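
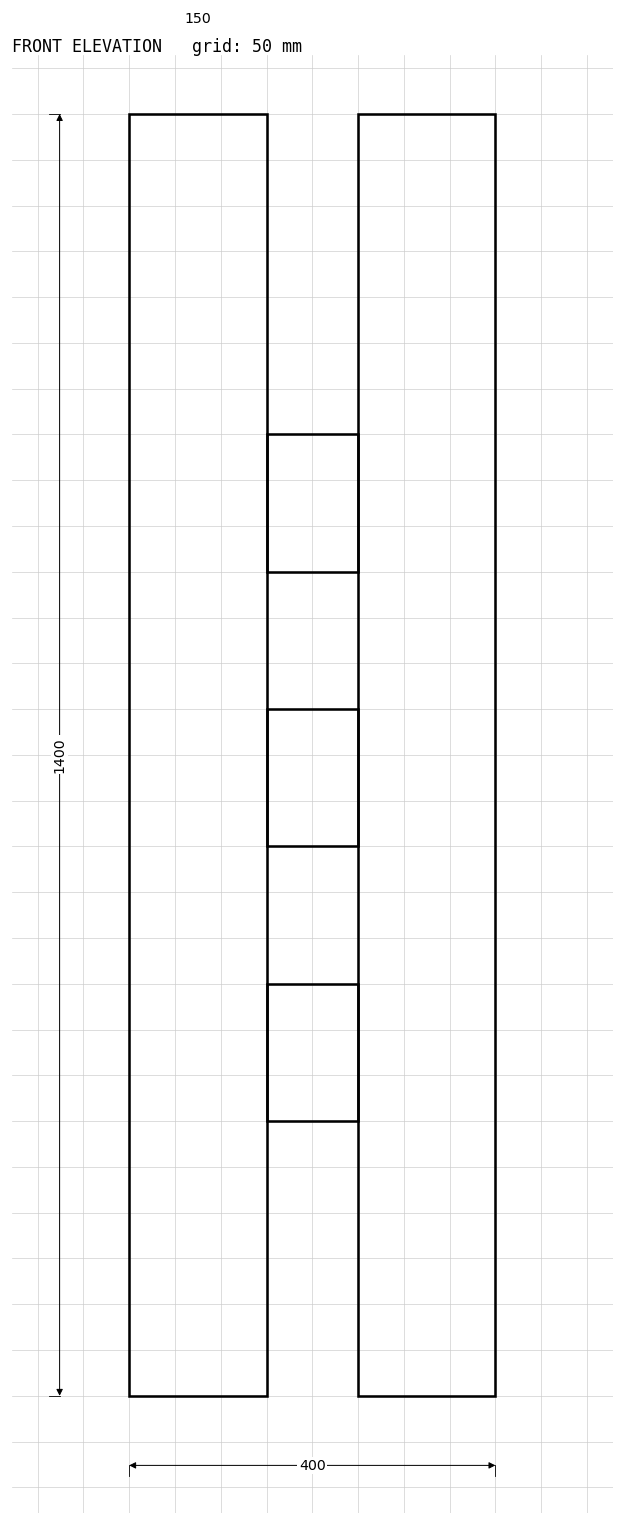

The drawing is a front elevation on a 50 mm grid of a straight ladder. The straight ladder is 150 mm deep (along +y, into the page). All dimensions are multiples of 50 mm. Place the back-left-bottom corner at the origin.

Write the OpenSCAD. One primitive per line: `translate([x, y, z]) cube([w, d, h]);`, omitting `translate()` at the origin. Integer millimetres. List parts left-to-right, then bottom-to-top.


cube([150, 150, 1400]);
translate([150, 0, 300]) cube([100, 150, 150]);
translate([150, 0, 600]) cube([100, 150, 150]);
translate([150, 0, 900]) cube([100, 150, 150]);
translate([250, 0, 0]) cube([150, 150, 1400]);


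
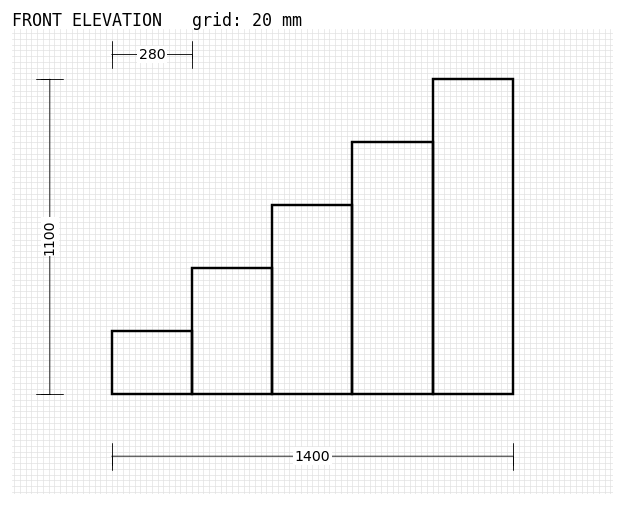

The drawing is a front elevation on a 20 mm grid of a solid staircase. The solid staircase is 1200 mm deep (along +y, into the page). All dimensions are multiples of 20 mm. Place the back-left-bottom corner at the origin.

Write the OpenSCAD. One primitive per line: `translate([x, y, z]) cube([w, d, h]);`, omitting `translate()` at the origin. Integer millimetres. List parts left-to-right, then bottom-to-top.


cube([280, 1200, 220]);
translate([280, 0, 0]) cube([280, 1200, 440]);
translate([560, 0, 0]) cube([280, 1200, 660]);
translate([840, 0, 0]) cube([280, 1200, 880]);
translate([1120, 0, 0]) cube([280, 1200, 1100]);


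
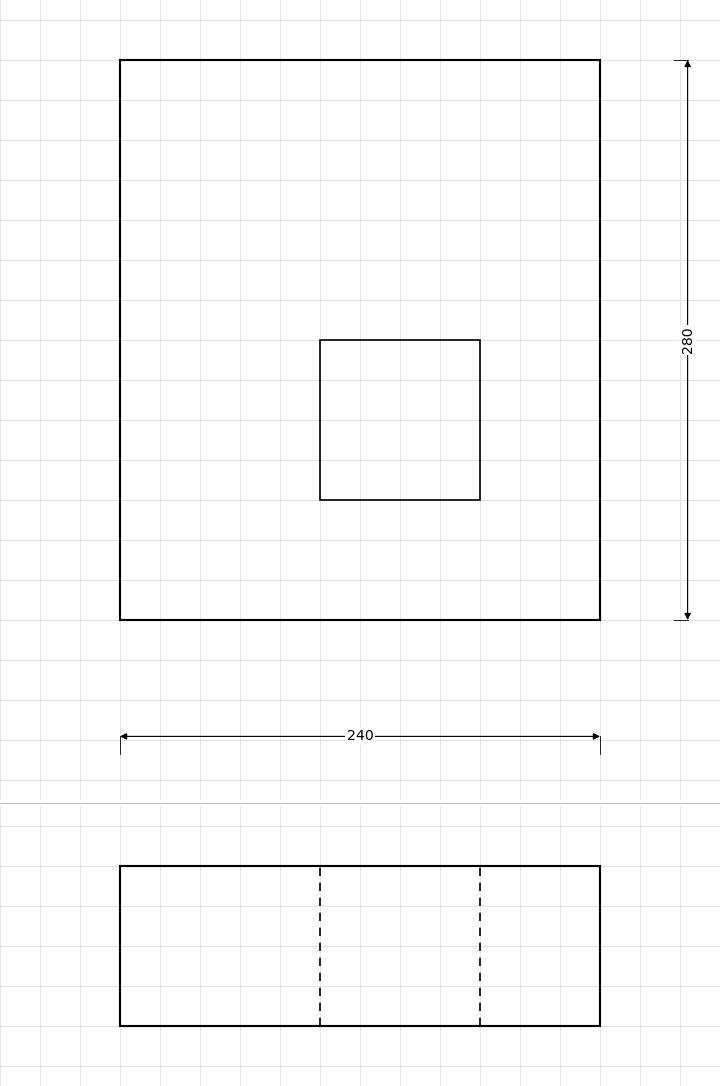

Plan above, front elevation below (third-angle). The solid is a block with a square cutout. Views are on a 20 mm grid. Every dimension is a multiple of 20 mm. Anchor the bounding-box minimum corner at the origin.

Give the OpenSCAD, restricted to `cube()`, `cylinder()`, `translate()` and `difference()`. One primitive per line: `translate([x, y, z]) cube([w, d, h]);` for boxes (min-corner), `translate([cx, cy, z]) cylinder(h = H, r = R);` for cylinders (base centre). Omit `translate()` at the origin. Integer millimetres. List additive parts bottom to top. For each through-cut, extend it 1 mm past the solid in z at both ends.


difference() {
  cube([240, 280, 80]);
  translate([100, 60, -1]) cube([80, 80, 82]);
}


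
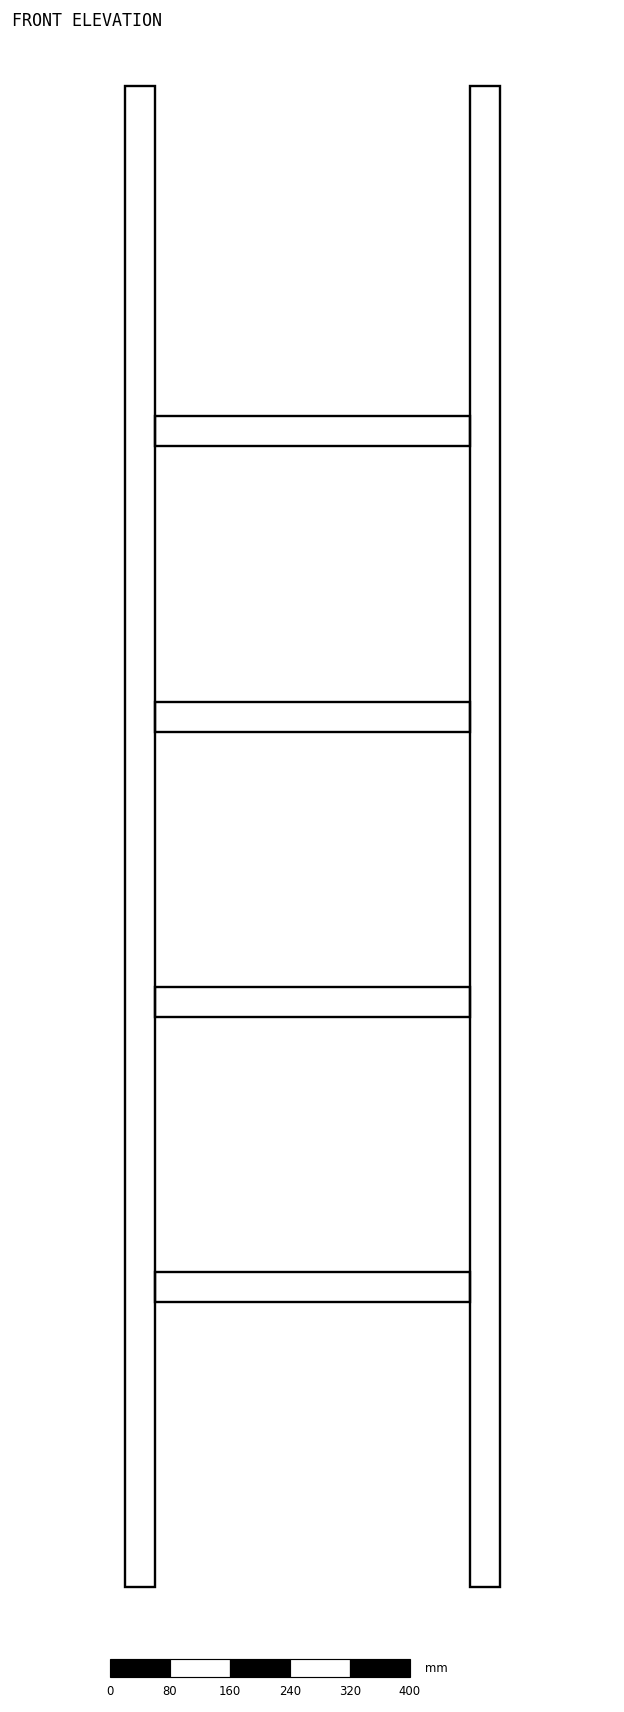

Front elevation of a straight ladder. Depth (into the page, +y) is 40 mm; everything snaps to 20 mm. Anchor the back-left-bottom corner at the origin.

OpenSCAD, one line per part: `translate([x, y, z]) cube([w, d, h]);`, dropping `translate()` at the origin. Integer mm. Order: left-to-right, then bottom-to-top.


cube([40, 40, 2000]);
translate([40, 0, 380]) cube([420, 40, 40]);
translate([40, 0, 760]) cube([420, 40, 40]);
translate([40, 0, 1140]) cube([420, 40, 40]);
translate([40, 0, 1520]) cube([420, 40, 40]);
translate([460, 0, 0]) cube([40, 40, 2000]);


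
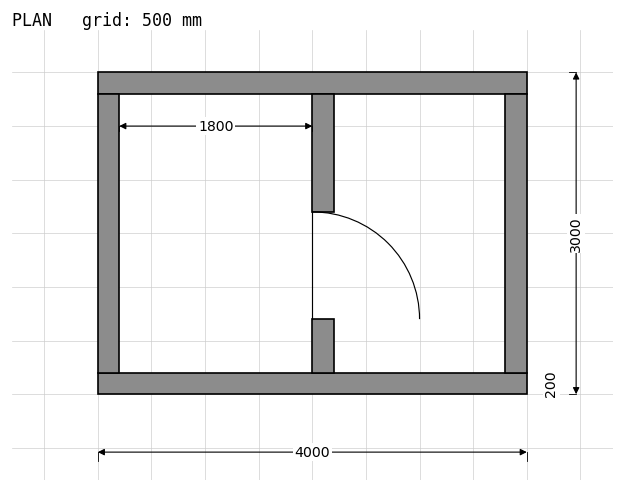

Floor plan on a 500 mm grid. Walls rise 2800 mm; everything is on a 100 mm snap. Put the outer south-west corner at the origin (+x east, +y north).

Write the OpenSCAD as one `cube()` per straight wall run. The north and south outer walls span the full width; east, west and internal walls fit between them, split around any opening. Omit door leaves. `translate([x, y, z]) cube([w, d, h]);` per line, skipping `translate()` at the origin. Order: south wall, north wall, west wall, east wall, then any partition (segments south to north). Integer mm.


cube([4000, 200, 2800]);
translate([0, 2800, 0]) cube([4000, 200, 2800]);
translate([0, 200, 0]) cube([200, 2600, 2800]);
translate([3800, 200, 0]) cube([200, 2600, 2800]);
translate([2000, 200, 0]) cube([200, 500, 2800]);
translate([2000, 1700, 0]) cube([200, 1100, 2800]);


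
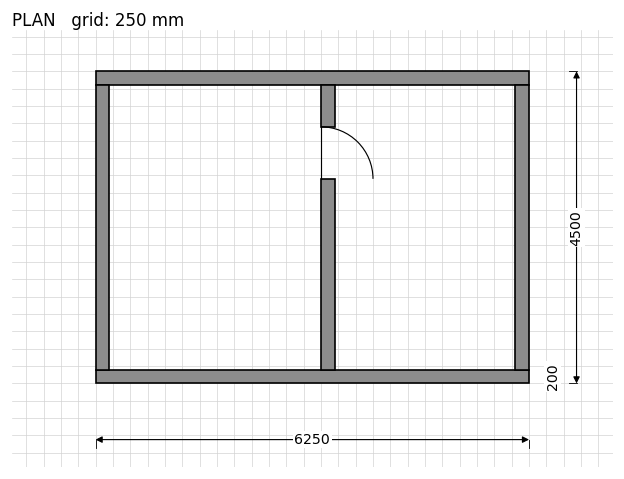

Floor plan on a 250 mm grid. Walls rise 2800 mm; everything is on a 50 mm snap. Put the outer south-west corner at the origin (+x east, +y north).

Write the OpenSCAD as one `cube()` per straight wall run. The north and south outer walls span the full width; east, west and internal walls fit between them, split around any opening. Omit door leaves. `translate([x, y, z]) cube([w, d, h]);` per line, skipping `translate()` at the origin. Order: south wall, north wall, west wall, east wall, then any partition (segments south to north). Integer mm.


cube([6250, 200, 2800]);
translate([0, 4300, 0]) cube([6250, 200, 2800]);
translate([0, 200, 0]) cube([200, 4100, 2800]);
translate([6050, 200, 0]) cube([200, 4100, 2800]);
translate([3250, 200, 0]) cube([200, 2750, 2800]);
translate([3250, 3700, 0]) cube([200, 600, 2800]);


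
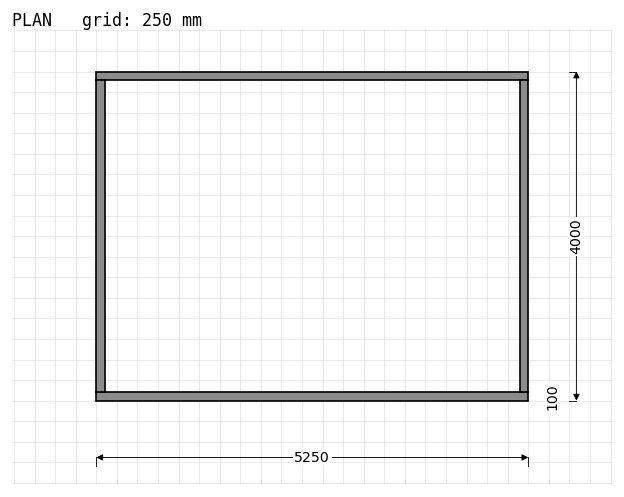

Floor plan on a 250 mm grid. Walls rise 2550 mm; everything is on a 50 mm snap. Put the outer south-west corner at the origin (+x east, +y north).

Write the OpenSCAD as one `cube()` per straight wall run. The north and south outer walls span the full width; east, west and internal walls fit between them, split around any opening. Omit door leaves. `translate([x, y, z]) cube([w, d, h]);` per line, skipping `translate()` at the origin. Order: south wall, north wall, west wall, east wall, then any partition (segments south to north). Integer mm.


cube([5250, 100, 2550]);
translate([0, 3900, 0]) cube([5250, 100, 2550]);
translate([0, 100, 0]) cube([100, 3800, 2550]);
translate([5150, 100, 0]) cube([100, 3800, 2550]);


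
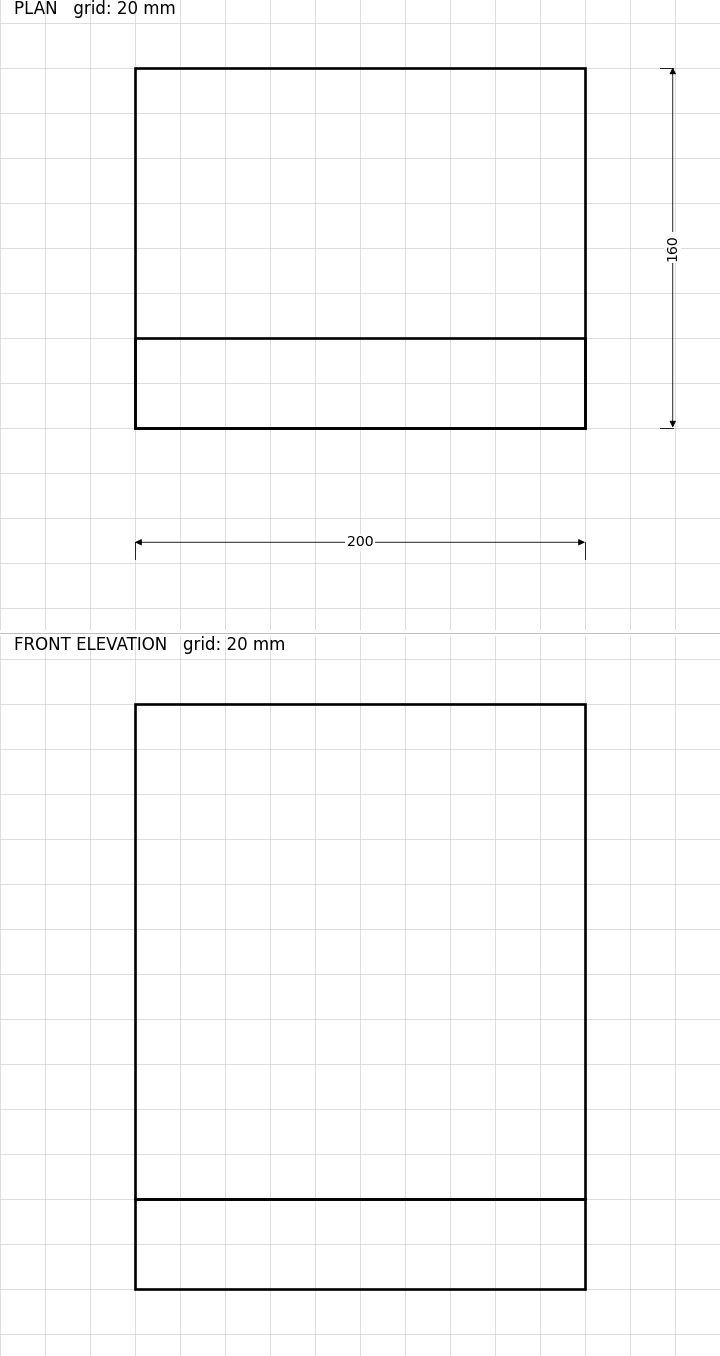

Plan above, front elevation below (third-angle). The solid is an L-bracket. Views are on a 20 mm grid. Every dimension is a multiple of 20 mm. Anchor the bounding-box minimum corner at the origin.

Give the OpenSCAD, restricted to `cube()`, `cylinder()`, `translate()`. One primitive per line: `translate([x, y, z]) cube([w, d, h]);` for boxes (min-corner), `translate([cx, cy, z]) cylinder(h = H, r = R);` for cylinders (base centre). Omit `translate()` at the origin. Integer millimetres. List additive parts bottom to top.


cube([200, 160, 40]);
translate([0, 0, 40]) cube([200, 40, 220]);


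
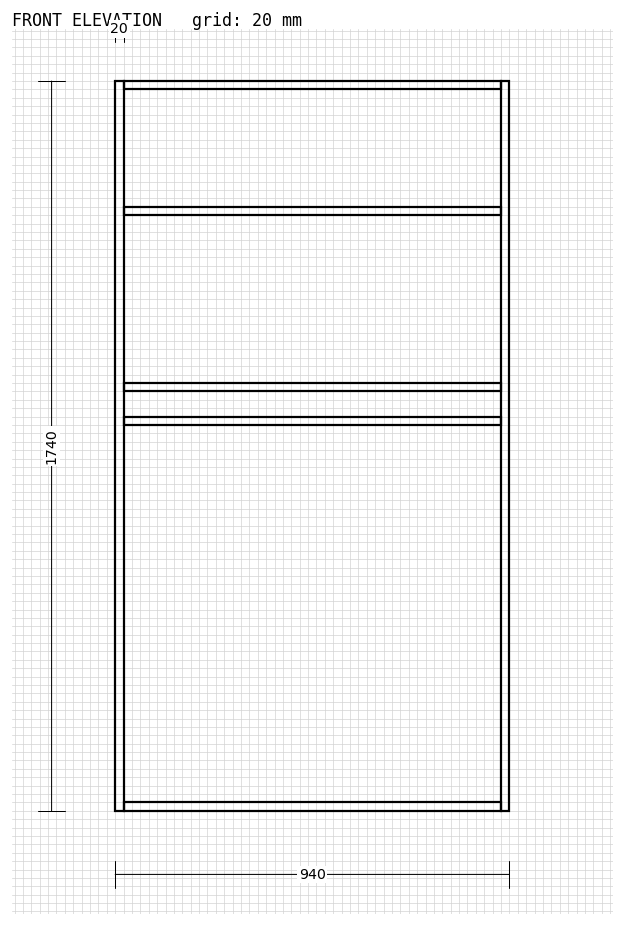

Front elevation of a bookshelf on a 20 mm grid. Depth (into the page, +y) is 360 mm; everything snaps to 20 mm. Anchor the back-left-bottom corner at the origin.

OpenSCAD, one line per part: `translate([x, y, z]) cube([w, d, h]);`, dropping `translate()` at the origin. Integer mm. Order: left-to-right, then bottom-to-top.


cube([20, 360, 1740]);
translate([20, 0, 0]) cube([900, 360, 20]);
translate([20, 0, 920]) cube([900, 360, 20]);
translate([20, 0, 1000]) cube([900, 360, 20]);
translate([20, 0, 1420]) cube([900, 360, 20]);
translate([20, 0, 1720]) cube([900, 360, 20]);
translate([920, 0, 0]) cube([20, 360, 1740]);


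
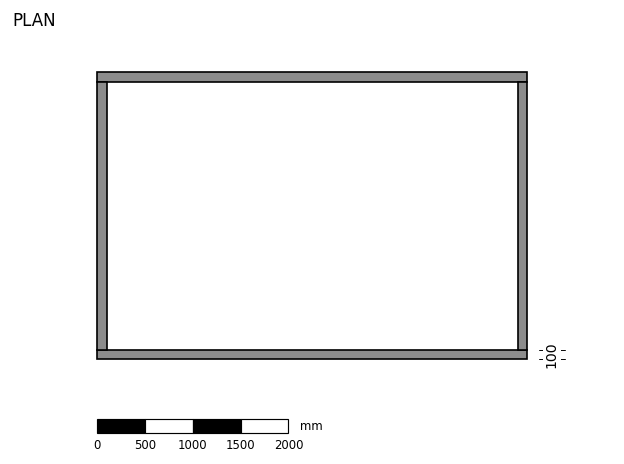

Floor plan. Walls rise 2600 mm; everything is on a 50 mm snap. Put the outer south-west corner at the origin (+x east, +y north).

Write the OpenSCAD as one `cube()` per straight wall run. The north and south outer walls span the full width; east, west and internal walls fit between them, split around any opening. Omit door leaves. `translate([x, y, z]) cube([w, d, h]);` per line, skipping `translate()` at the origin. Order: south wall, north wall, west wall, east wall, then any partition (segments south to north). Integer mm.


cube([4500, 100, 2600]);
translate([0, 2900, 0]) cube([4500, 100, 2600]);
translate([0, 100, 0]) cube([100, 2800, 2600]);
translate([4400, 100, 0]) cube([100, 2800, 2600]);


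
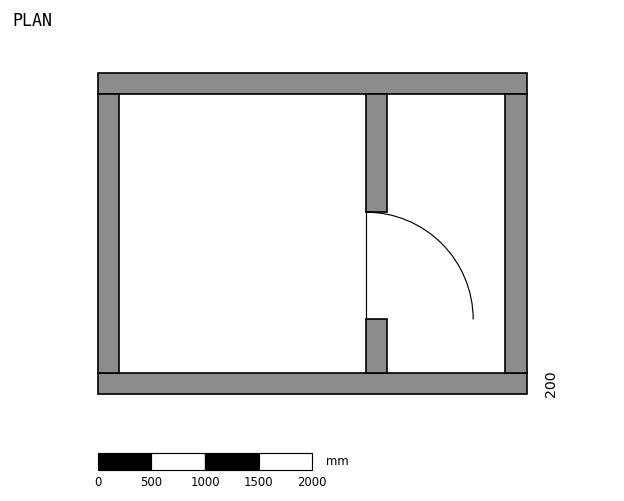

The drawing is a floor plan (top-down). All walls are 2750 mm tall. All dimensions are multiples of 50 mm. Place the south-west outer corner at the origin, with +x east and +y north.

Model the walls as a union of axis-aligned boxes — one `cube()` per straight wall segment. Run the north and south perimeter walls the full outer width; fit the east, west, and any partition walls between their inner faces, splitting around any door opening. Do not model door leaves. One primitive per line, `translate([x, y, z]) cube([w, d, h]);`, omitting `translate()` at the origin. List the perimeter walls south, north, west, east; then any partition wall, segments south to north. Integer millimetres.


cube([4000, 200, 2750]);
translate([0, 2800, 0]) cube([4000, 200, 2750]);
translate([0, 200, 0]) cube([200, 2600, 2750]);
translate([3800, 200, 0]) cube([200, 2600, 2750]);
translate([2500, 200, 0]) cube([200, 500, 2750]);
translate([2500, 1700, 0]) cube([200, 1100, 2750]);


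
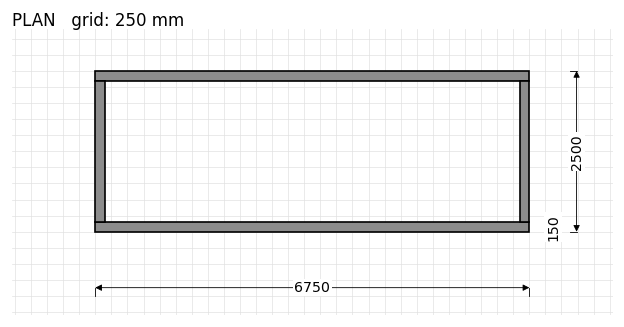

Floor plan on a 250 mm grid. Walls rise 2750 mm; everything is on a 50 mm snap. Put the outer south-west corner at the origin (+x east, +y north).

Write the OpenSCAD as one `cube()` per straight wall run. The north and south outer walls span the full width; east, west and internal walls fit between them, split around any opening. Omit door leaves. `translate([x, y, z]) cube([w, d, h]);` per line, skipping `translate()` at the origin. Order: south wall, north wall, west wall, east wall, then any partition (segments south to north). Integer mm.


cube([6750, 150, 2750]);
translate([0, 2350, 0]) cube([6750, 150, 2750]);
translate([0, 150, 0]) cube([150, 2200, 2750]);
translate([6600, 150, 0]) cube([150, 2200, 2750]);


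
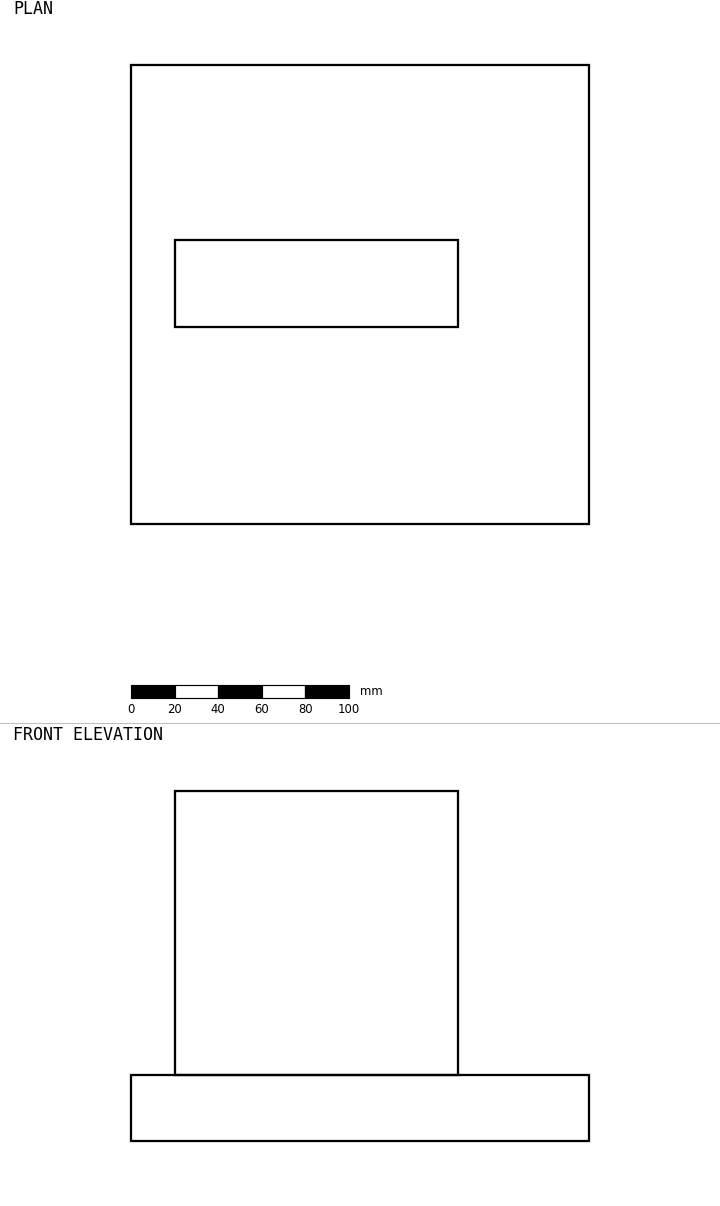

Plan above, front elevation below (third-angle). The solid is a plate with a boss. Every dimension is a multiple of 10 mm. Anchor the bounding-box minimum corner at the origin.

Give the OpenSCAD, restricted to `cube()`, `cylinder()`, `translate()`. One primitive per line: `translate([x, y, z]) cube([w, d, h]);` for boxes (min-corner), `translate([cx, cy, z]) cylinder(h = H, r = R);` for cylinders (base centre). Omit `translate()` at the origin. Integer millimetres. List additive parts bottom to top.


cube([210, 210, 30]);
translate([20, 90, 30]) cube([130, 40, 130]);


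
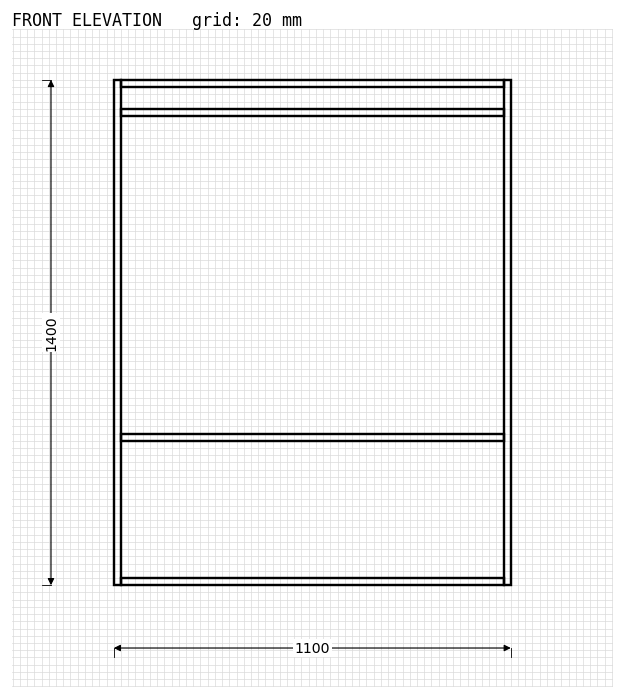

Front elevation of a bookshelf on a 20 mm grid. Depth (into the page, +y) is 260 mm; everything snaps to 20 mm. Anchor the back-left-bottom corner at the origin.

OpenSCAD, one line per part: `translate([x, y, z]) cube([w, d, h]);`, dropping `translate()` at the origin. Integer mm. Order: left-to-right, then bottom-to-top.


cube([20, 260, 1400]);
translate([20, 0, 0]) cube([1060, 260, 20]);
translate([20, 0, 400]) cube([1060, 260, 20]);
translate([20, 0, 1300]) cube([1060, 260, 20]);
translate([20, 0, 1380]) cube([1060, 260, 20]);
translate([1080, 0, 0]) cube([20, 260, 1400]);


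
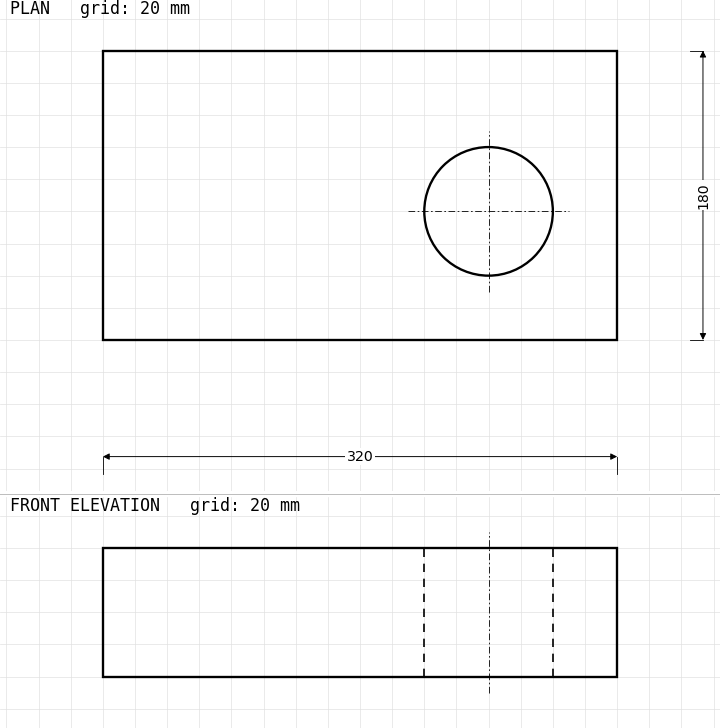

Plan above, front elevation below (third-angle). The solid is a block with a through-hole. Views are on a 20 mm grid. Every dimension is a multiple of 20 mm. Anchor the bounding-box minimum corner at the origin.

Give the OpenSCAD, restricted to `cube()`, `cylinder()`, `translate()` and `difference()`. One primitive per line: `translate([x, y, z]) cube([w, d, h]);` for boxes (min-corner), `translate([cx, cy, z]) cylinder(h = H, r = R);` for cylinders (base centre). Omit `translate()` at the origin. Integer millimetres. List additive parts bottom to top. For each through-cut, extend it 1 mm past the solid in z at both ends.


difference() {
  cube([320, 180, 80]);
  translate([240, 80, -1]) cylinder(h = 82, r = 40);
}


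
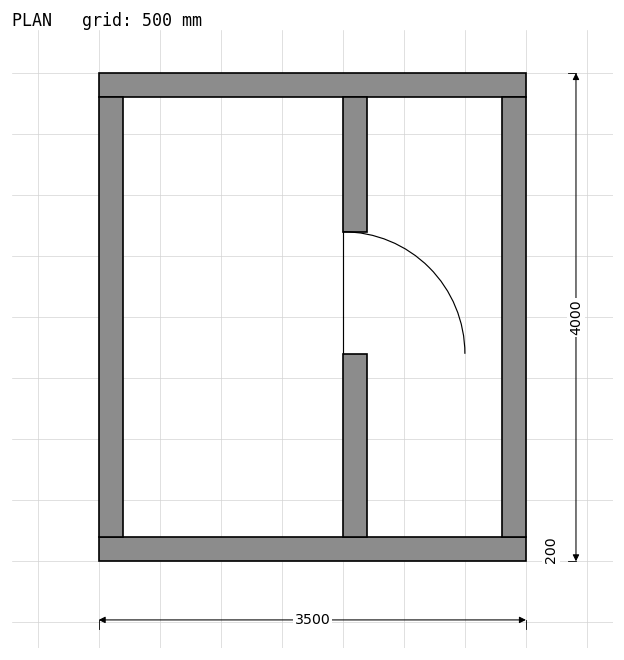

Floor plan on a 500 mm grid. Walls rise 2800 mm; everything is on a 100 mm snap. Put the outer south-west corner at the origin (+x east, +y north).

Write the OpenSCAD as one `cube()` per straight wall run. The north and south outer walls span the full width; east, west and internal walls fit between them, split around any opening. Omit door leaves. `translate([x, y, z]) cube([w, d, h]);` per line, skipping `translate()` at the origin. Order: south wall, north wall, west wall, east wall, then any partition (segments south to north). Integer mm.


cube([3500, 200, 2800]);
translate([0, 3800, 0]) cube([3500, 200, 2800]);
translate([0, 200, 0]) cube([200, 3600, 2800]);
translate([3300, 200, 0]) cube([200, 3600, 2800]);
translate([2000, 200, 0]) cube([200, 1500, 2800]);
translate([2000, 2700, 0]) cube([200, 1100, 2800]);


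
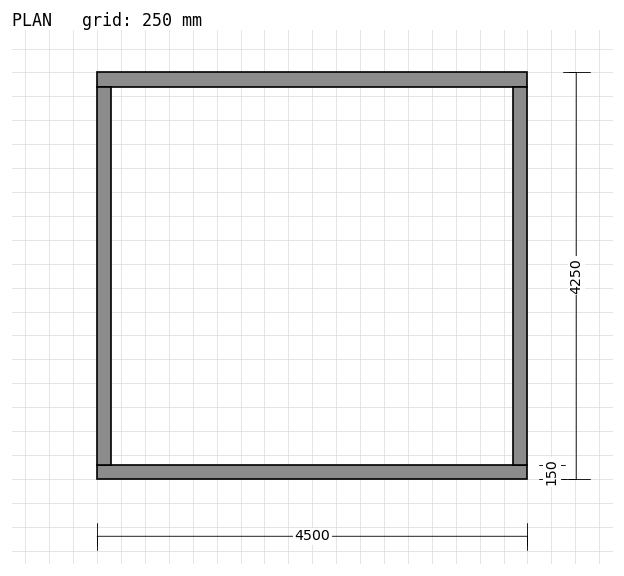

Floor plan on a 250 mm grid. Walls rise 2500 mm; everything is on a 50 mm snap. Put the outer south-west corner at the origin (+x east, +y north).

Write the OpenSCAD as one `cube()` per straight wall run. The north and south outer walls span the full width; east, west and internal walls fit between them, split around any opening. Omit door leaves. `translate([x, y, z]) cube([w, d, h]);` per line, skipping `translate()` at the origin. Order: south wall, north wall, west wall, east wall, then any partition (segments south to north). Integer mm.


cube([4500, 150, 2500]);
translate([0, 4100, 0]) cube([4500, 150, 2500]);
translate([0, 150, 0]) cube([150, 3950, 2500]);
translate([4350, 150, 0]) cube([150, 3950, 2500]);


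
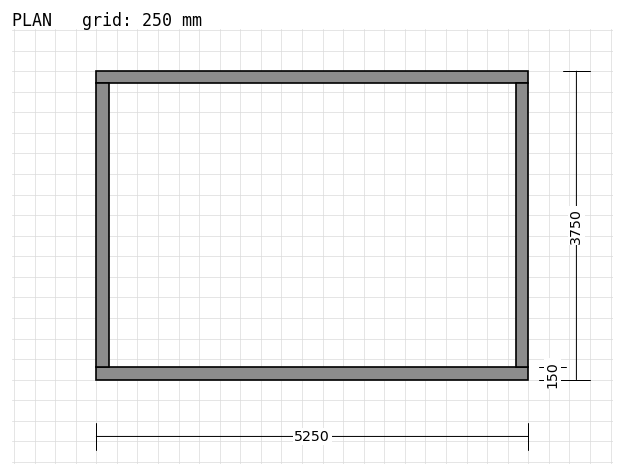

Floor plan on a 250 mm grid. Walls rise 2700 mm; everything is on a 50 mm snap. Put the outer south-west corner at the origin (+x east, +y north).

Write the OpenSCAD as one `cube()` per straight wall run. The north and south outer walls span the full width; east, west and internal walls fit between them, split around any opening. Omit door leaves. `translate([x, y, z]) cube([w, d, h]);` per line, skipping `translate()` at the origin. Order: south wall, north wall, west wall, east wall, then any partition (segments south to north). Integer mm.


cube([5250, 150, 2700]);
translate([0, 3600, 0]) cube([5250, 150, 2700]);
translate([0, 150, 0]) cube([150, 3450, 2700]);
translate([5100, 150, 0]) cube([150, 3450, 2700]);


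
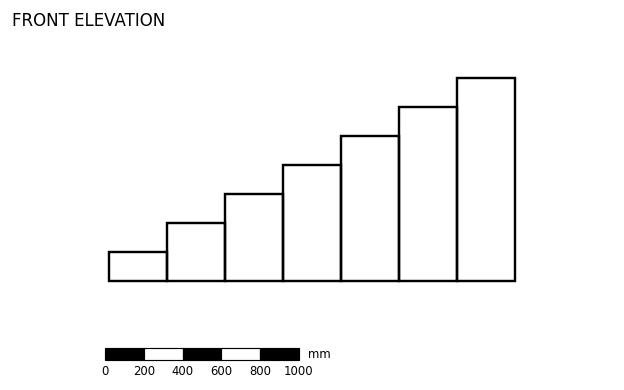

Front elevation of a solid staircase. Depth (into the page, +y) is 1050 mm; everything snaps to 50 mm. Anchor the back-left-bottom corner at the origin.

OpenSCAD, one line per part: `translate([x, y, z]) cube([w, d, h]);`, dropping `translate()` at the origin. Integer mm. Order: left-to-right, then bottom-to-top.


cube([300, 1050, 150]);
translate([300, 0, 0]) cube([300, 1050, 300]);
translate([600, 0, 0]) cube([300, 1050, 450]);
translate([900, 0, 0]) cube([300, 1050, 600]);
translate([1200, 0, 0]) cube([300, 1050, 750]);
translate([1500, 0, 0]) cube([300, 1050, 900]);
translate([1800, 0, 0]) cube([300, 1050, 1050]);


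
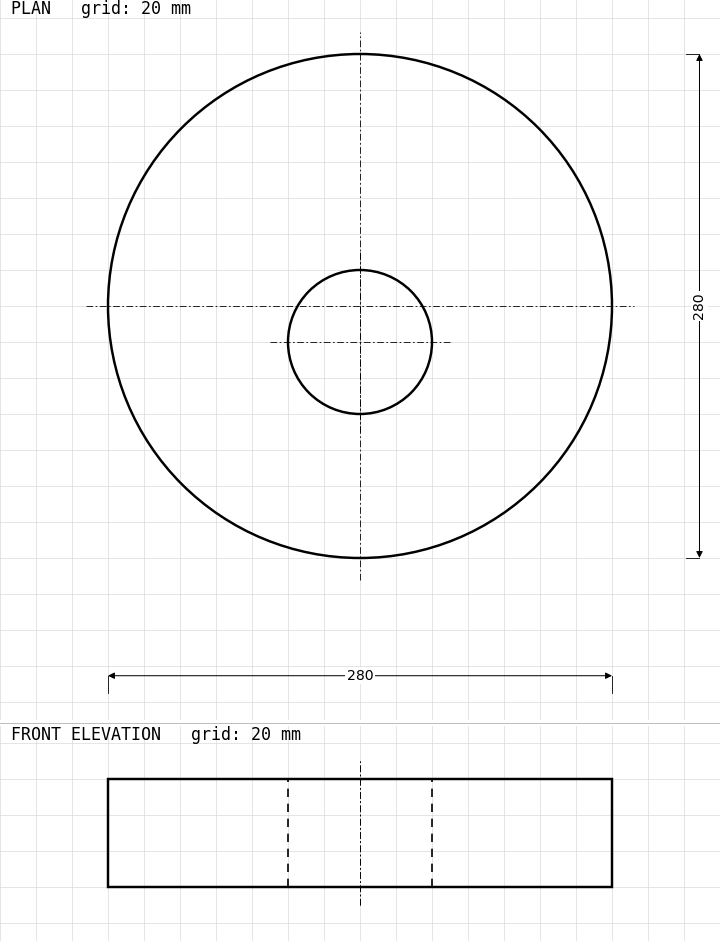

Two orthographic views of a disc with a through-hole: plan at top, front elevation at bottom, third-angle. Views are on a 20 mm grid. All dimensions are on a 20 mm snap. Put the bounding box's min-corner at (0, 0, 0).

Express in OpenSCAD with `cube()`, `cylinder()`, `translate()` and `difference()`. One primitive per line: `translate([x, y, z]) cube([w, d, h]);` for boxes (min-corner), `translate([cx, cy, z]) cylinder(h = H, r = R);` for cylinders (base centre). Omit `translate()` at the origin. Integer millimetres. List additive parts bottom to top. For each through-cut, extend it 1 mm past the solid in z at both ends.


difference() {
  translate([140, 140, 0]) cylinder(h = 60, r = 140);
  translate([140, 120, -1]) cylinder(h = 62, r = 40);
}


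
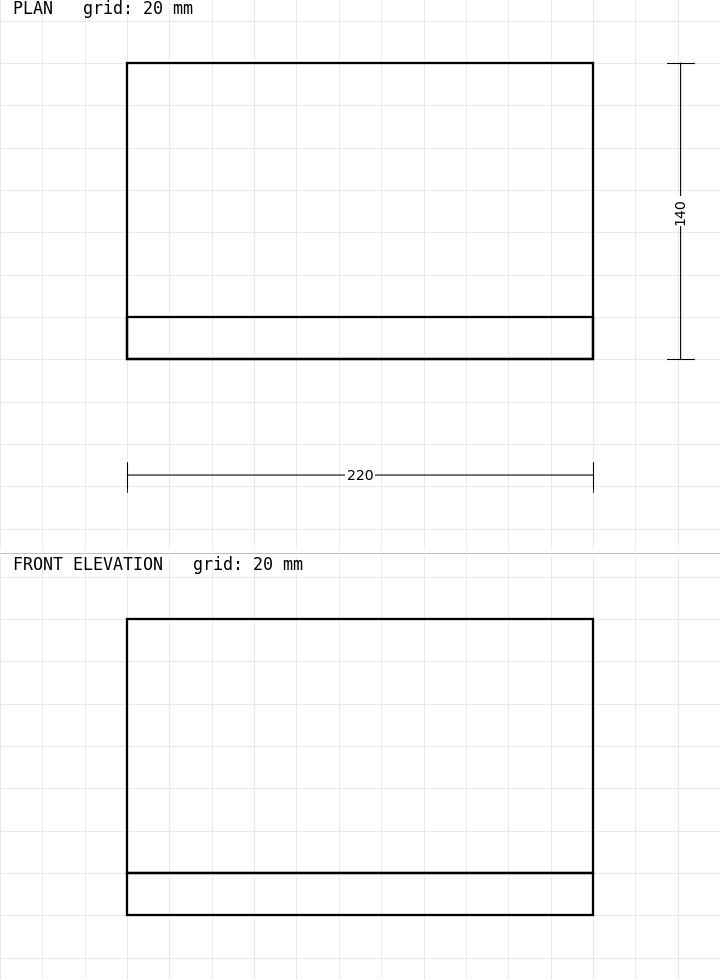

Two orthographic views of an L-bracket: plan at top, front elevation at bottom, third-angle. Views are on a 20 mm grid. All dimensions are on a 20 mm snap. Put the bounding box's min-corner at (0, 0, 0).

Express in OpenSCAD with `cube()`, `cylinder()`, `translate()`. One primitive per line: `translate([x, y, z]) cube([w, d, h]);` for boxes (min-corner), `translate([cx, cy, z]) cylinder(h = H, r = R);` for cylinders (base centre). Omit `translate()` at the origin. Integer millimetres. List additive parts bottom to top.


cube([220, 140, 20]);
translate([0, 0, 20]) cube([220, 20, 120]);


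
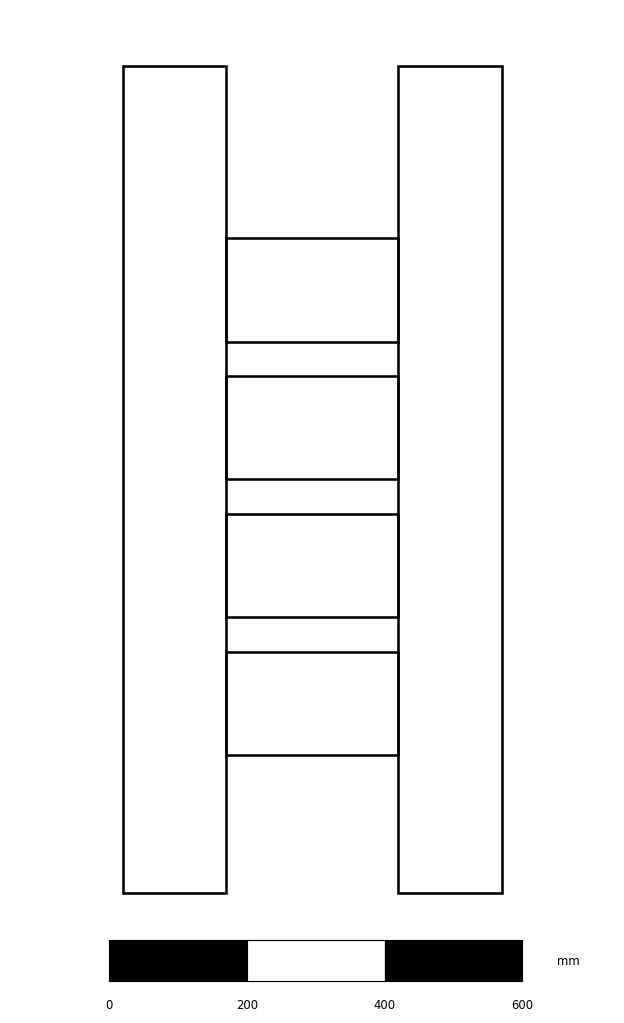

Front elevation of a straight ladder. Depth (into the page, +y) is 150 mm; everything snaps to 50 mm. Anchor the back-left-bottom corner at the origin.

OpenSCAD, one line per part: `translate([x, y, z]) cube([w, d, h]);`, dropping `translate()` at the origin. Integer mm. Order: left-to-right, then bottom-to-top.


cube([150, 150, 1200]);
translate([150, 0, 200]) cube([250, 150, 150]);
translate([150, 0, 400]) cube([250, 150, 150]);
translate([150, 0, 600]) cube([250, 150, 150]);
translate([150, 0, 800]) cube([250, 150, 150]);
translate([400, 0, 0]) cube([150, 150, 1200]);


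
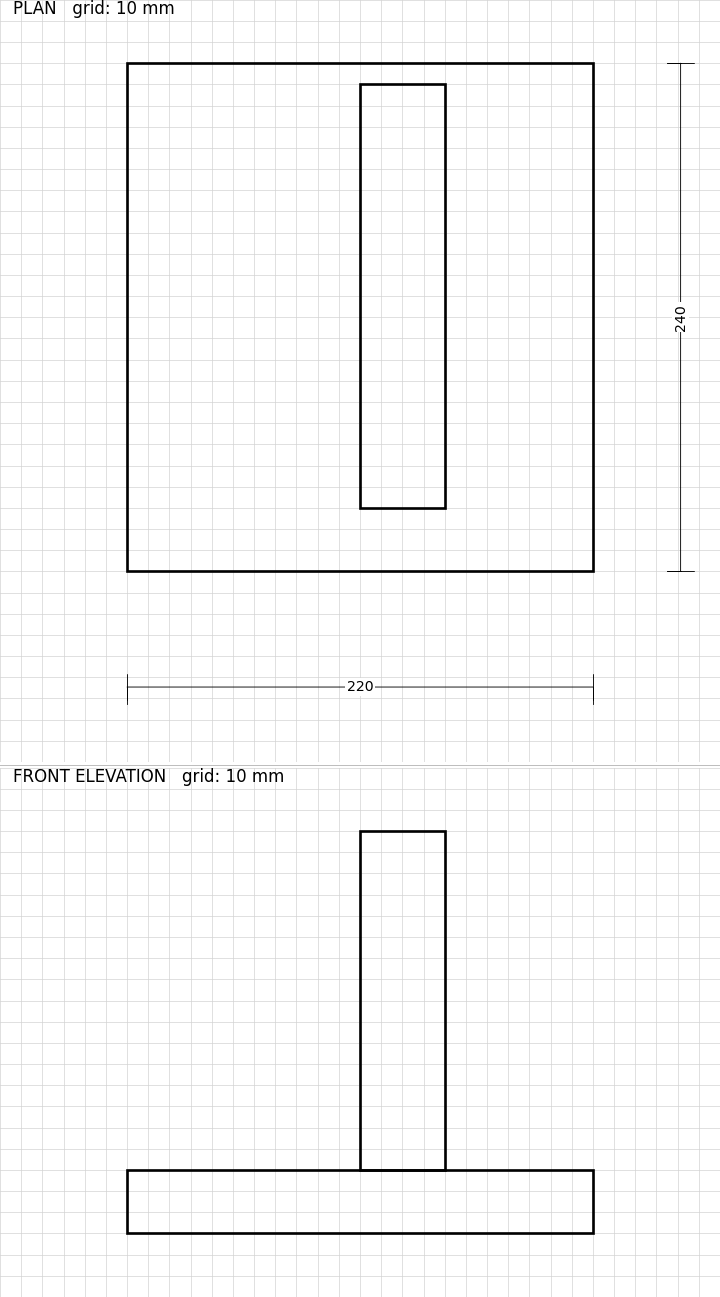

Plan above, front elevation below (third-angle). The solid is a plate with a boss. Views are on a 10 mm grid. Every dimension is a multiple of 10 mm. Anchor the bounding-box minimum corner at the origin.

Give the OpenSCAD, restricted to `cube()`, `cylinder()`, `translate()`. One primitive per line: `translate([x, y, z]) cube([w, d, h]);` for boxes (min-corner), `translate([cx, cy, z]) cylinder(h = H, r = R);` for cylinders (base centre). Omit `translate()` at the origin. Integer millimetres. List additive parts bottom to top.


cube([220, 240, 30]);
translate([110, 30, 30]) cube([40, 200, 160]);


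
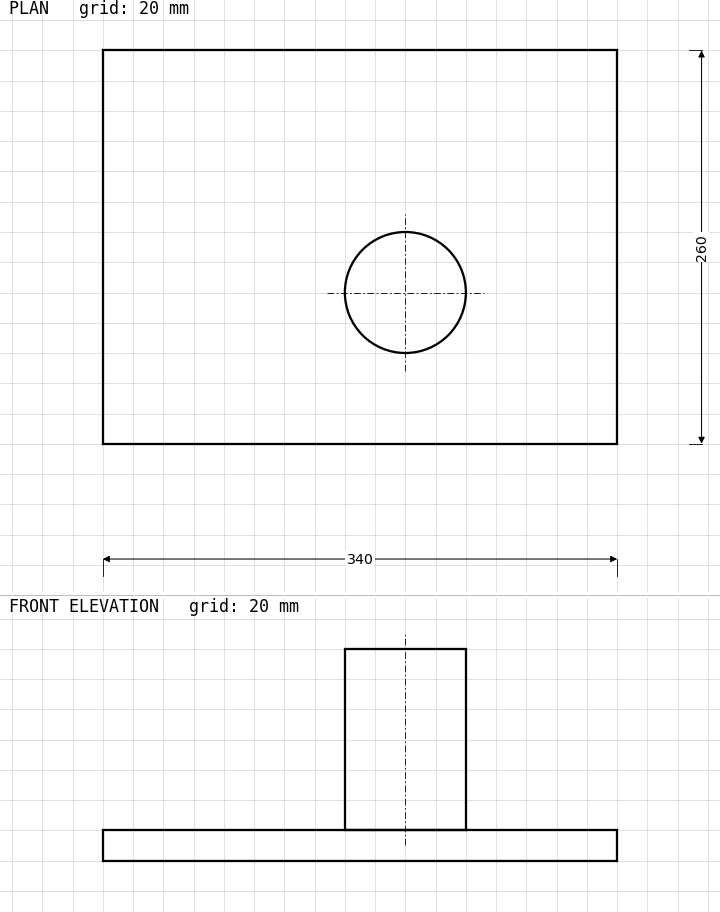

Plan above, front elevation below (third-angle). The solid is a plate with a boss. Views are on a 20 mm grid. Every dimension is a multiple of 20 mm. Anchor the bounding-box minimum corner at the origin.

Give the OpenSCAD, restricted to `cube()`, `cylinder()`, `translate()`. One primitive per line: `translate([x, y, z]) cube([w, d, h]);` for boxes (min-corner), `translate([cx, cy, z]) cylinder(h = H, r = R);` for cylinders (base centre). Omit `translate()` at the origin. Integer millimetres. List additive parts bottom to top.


cube([340, 260, 20]);
translate([200, 100, 20]) cylinder(h = 120, r = 40);


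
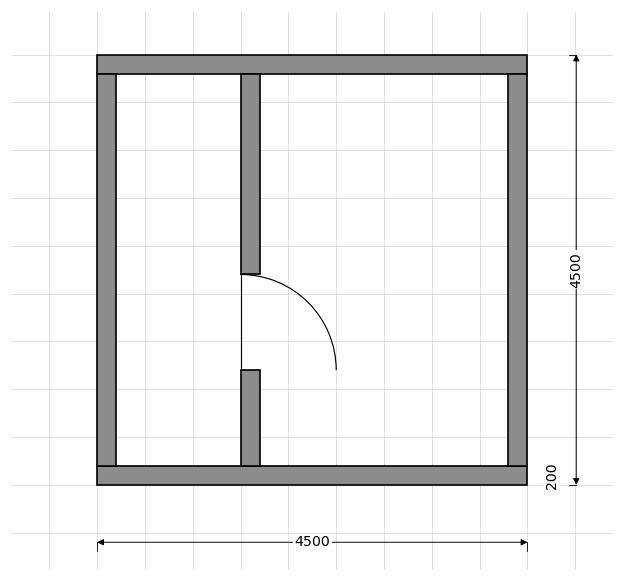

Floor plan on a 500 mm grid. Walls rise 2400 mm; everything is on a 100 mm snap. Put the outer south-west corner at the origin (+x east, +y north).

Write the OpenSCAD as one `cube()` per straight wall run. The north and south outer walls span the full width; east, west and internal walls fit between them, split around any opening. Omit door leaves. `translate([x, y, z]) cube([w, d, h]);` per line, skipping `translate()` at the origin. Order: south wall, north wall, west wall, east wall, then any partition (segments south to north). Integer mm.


cube([4500, 200, 2400]);
translate([0, 4300, 0]) cube([4500, 200, 2400]);
translate([0, 200, 0]) cube([200, 4100, 2400]);
translate([4300, 200, 0]) cube([200, 4100, 2400]);
translate([1500, 200, 0]) cube([200, 1000, 2400]);
translate([1500, 2200, 0]) cube([200, 2100, 2400]);


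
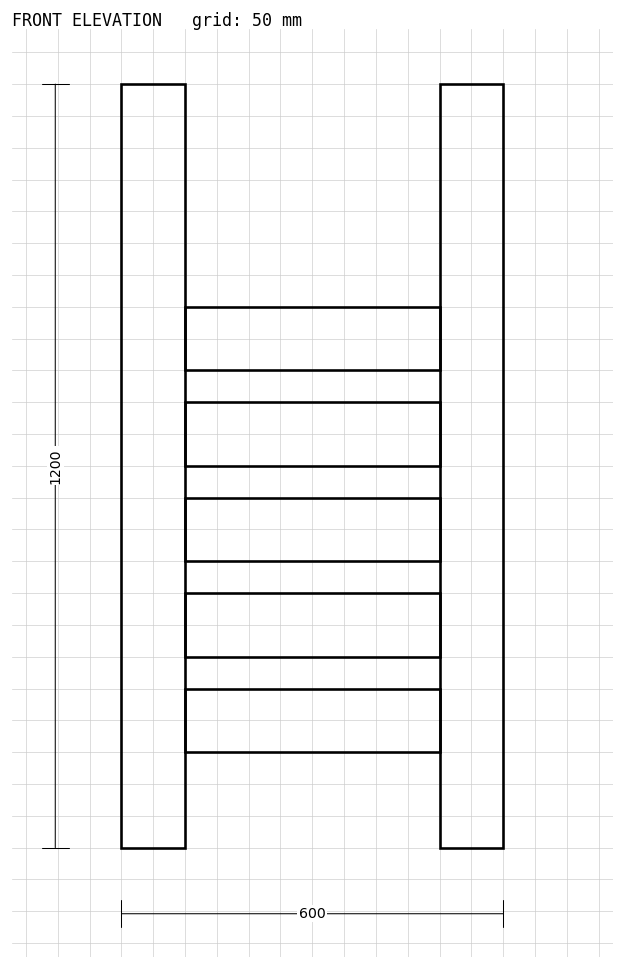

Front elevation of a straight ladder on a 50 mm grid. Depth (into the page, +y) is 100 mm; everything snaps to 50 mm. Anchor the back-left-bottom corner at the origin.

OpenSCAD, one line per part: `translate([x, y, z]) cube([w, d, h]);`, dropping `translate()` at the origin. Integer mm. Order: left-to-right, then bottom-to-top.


cube([100, 100, 1200]);
translate([100, 0, 150]) cube([400, 100, 100]);
translate([100, 0, 300]) cube([400, 100, 100]);
translate([100, 0, 450]) cube([400, 100, 100]);
translate([100, 0, 600]) cube([400, 100, 100]);
translate([100, 0, 750]) cube([400, 100, 100]);
translate([500, 0, 0]) cube([100, 100, 1200]);


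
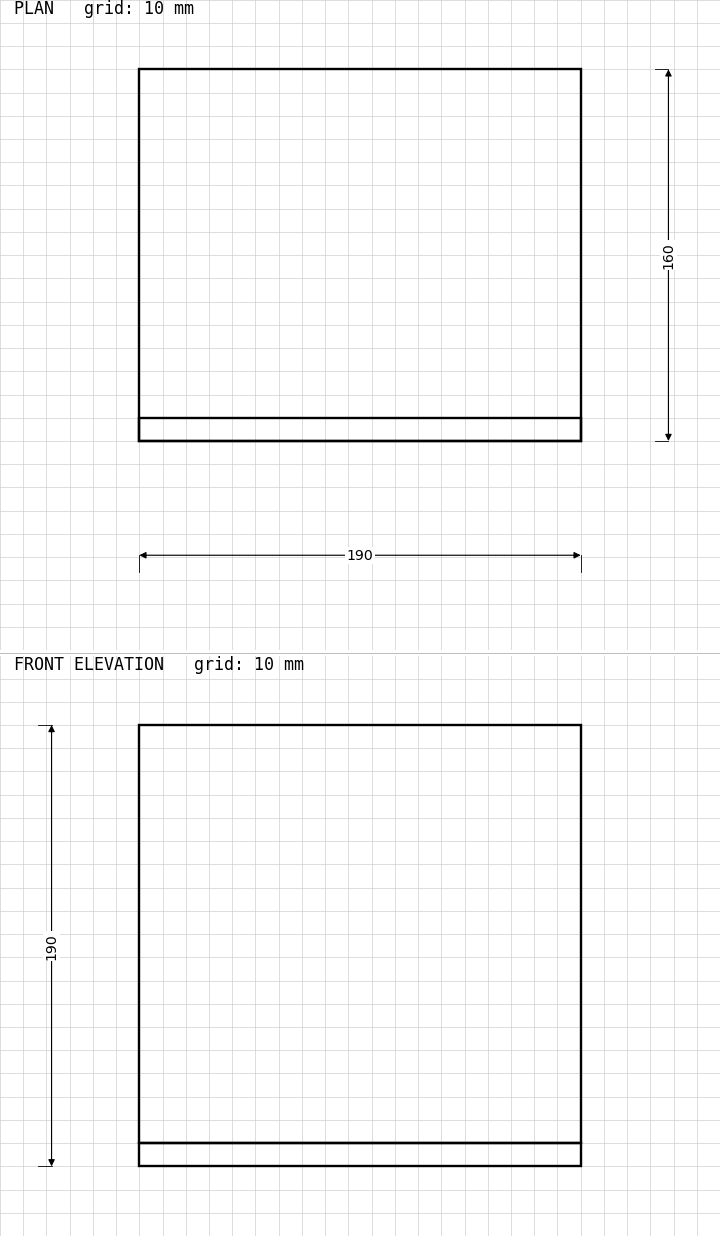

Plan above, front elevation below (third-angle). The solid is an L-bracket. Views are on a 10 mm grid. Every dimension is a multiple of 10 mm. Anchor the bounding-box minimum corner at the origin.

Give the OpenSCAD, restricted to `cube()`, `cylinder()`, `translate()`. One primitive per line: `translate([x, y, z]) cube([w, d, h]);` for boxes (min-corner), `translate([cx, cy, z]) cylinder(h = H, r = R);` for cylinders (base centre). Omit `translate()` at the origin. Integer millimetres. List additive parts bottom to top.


cube([190, 160, 10]);
translate([0, 0, 10]) cube([190, 10, 180]);


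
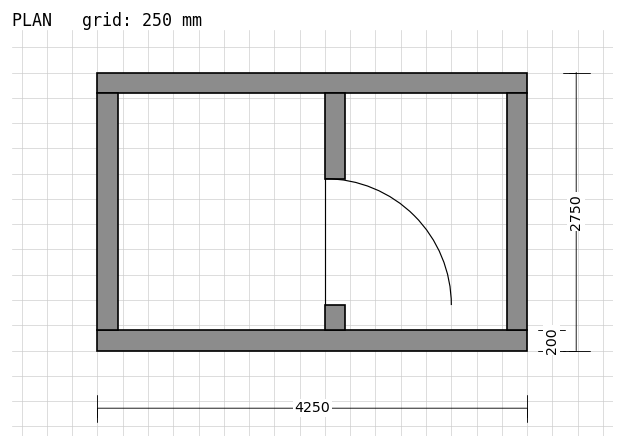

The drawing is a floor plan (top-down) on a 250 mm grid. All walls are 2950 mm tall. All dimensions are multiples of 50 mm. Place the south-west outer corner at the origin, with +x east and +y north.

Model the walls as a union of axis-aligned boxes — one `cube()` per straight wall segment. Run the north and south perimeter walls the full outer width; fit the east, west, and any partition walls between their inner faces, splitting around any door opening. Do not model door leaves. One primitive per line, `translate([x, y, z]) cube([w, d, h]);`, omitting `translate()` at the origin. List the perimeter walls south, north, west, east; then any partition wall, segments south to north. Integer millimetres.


cube([4250, 200, 2950]);
translate([0, 2550, 0]) cube([4250, 200, 2950]);
translate([0, 200, 0]) cube([200, 2350, 2950]);
translate([4050, 200, 0]) cube([200, 2350, 2950]);
translate([2250, 200, 0]) cube([200, 250, 2950]);
translate([2250, 1700, 0]) cube([200, 850, 2950]);


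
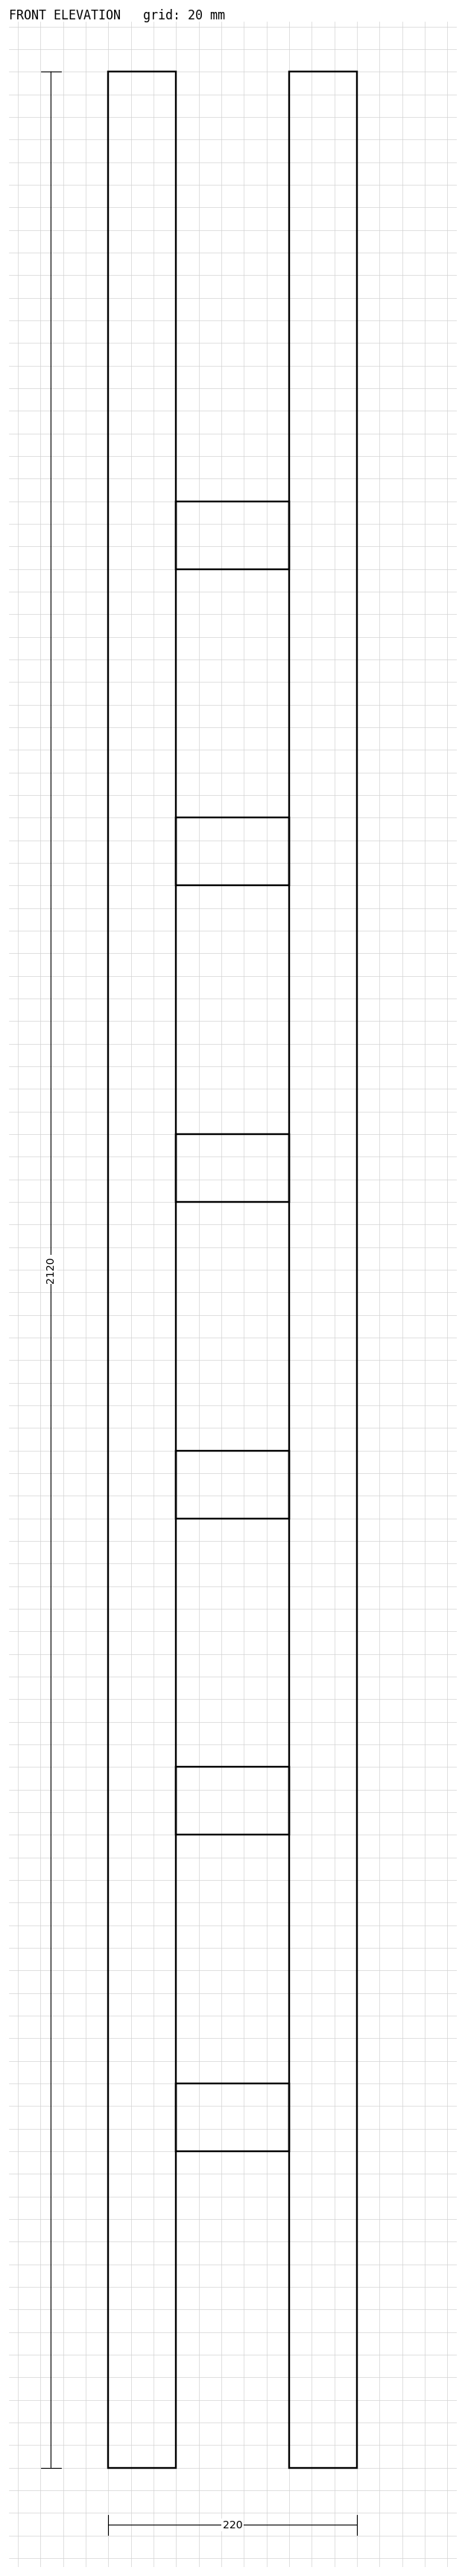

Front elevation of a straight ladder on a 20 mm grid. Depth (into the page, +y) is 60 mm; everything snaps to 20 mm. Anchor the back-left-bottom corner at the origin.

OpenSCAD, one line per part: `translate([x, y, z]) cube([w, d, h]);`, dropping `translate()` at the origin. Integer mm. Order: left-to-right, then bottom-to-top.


cube([60, 60, 2120]);
translate([60, 0, 280]) cube([100, 60, 60]);
translate([60, 0, 560]) cube([100, 60, 60]);
translate([60, 0, 840]) cube([100, 60, 60]);
translate([60, 0, 1120]) cube([100, 60, 60]);
translate([60, 0, 1400]) cube([100, 60, 60]);
translate([60, 0, 1680]) cube([100, 60, 60]);
translate([160, 0, 0]) cube([60, 60, 2120]);


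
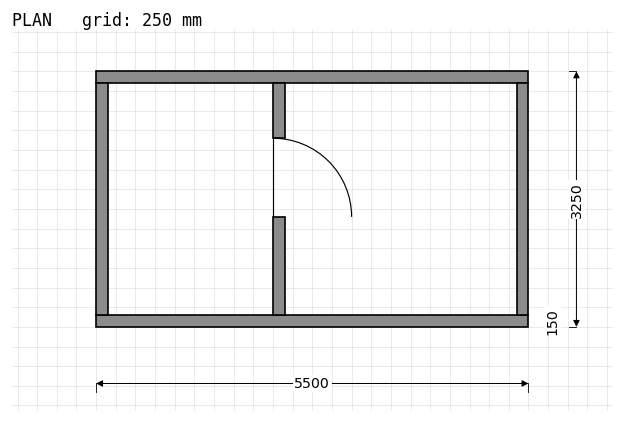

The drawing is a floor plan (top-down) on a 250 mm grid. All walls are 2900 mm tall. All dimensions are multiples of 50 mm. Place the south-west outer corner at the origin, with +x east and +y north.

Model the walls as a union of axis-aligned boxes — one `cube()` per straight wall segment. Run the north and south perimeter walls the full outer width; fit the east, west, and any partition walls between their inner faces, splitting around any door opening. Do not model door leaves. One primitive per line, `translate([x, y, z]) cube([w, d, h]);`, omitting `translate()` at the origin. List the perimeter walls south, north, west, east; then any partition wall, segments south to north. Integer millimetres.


cube([5500, 150, 2900]);
translate([0, 3100, 0]) cube([5500, 150, 2900]);
translate([0, 150, 0]) cube([150, 2950, 2900]);
translate([5350, 150, 0]) cube([150, 2950, 2900]);
translate([2250, 150, 0]) cube([150, 1250, 2900]);
translate([2250, 2400, 0]) cube([150, 700, 2900]);


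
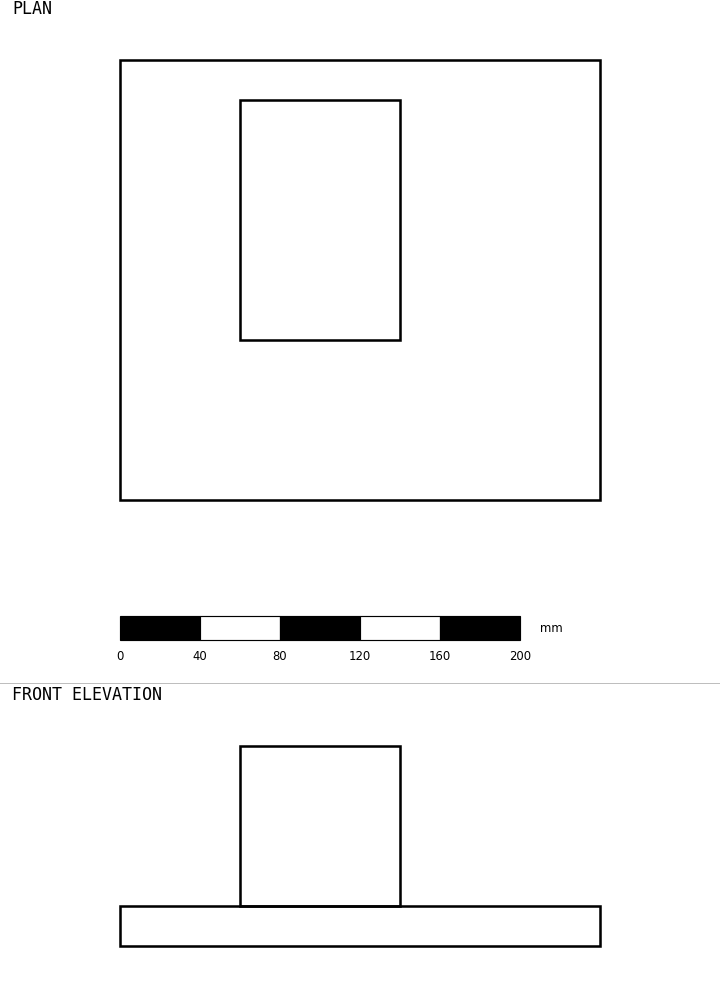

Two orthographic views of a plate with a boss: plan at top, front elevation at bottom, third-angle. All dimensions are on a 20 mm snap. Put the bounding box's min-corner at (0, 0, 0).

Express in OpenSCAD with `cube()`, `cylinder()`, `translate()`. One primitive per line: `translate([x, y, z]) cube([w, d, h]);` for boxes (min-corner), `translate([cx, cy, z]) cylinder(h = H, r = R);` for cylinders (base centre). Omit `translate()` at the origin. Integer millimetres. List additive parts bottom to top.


cube([240, 220, 20]);
translate([60, 80, 20]) cube([80, 120, 80]);


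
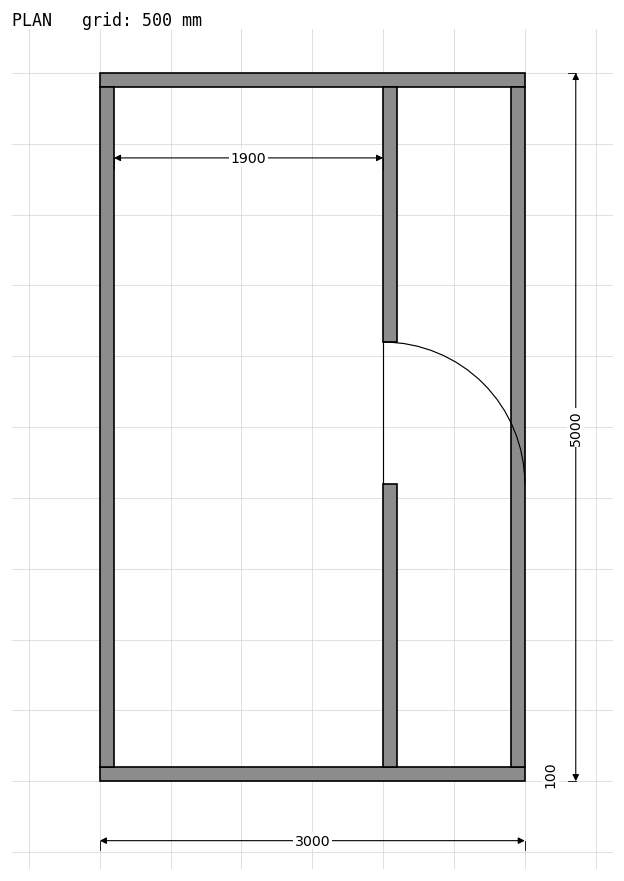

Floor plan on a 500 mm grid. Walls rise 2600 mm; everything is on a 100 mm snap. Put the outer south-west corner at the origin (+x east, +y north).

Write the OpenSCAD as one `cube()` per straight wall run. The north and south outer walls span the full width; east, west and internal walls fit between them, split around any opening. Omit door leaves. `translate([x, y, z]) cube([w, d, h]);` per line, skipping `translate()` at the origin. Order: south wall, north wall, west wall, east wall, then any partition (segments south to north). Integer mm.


cube([3000, 100, 2600]);
translate([0, 4900, 0]) cube([3000, 100, 2600]);
translate([0, 100, 0]) cube([100, 4800, 2600]);
translate([2900, 100, 0]) cube([100, 4800, 2600]);
translate([2000, 100, 0]) cube([100, 2000, 2600]);
translate([2000, 3100, 0]) cube([100, 1800, 2600]);


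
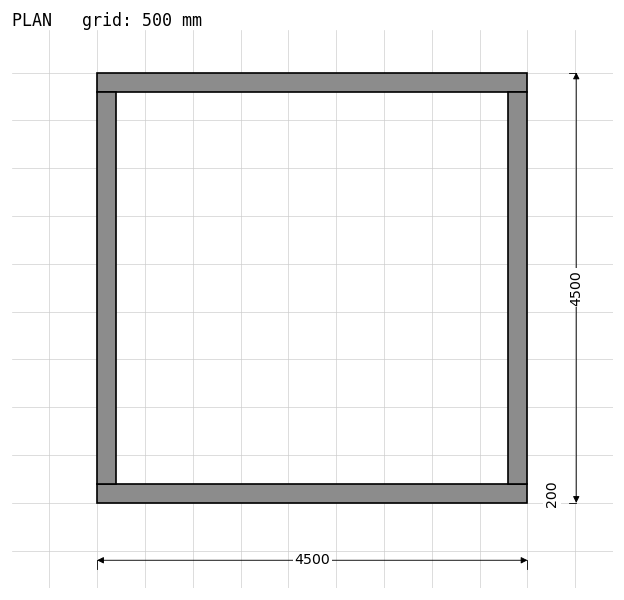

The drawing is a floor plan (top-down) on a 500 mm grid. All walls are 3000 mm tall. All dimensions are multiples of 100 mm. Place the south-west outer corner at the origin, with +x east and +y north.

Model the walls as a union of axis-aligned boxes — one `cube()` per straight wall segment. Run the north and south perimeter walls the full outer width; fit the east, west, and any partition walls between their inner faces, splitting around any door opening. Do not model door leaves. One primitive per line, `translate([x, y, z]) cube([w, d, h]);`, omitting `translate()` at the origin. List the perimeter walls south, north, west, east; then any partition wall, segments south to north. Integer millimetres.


cube([4500, 200, 3000]);
translate([0, 4300, 0]) cube([4500, 200, 3000]);
translate([0, 200, 0]) cube([200, 4100, 3000]);
translate([4300, 200, 0]) cube([200, 4100, 3000]);


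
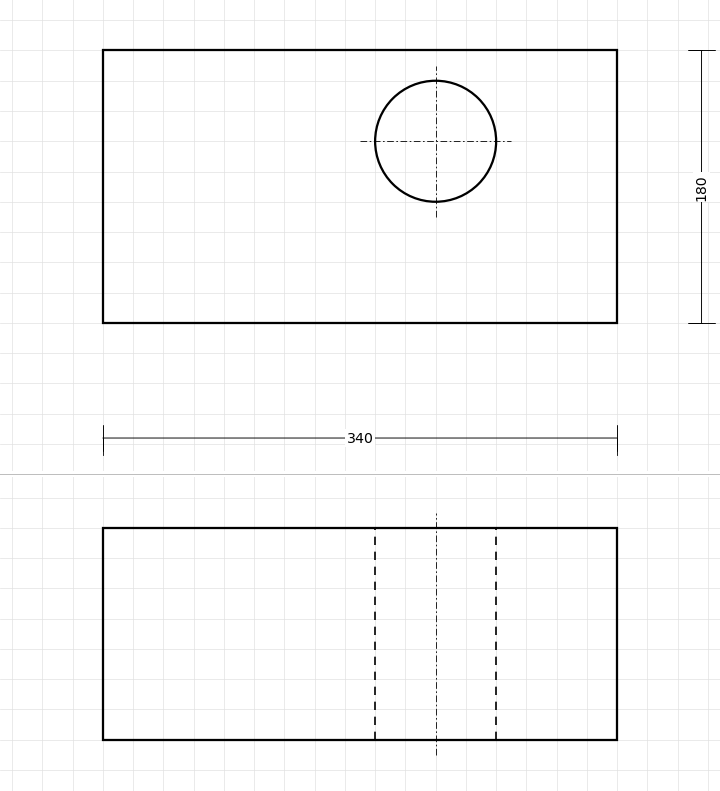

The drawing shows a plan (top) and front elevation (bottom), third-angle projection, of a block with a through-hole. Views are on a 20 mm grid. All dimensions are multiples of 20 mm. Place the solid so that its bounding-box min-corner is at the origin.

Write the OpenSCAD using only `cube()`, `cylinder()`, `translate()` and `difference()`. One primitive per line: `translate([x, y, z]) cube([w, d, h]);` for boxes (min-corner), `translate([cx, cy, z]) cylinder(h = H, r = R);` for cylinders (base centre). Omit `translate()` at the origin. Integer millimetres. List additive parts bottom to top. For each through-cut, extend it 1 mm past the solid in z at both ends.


difference() {
  cube([340, 180, 140]);
  translate([220, 120, -1]) cylinder(h = 142, r = 40);
}


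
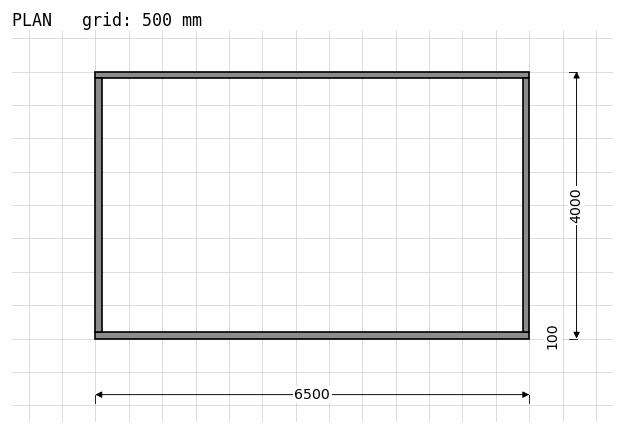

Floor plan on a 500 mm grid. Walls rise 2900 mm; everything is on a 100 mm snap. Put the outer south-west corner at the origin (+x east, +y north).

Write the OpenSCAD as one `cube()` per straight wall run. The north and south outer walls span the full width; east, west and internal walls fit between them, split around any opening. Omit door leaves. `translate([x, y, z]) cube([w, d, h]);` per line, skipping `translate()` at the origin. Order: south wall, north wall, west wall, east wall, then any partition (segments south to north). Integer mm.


cube([6500, 100, 2900]);
translate([0, 3900, 0]) cube([6500, 100, 2900]);
translate([0, 100, 0]) cube([100, 3800, 2900]);
translate([6400, 100, 0]) cube([100, 3800, 2900]);


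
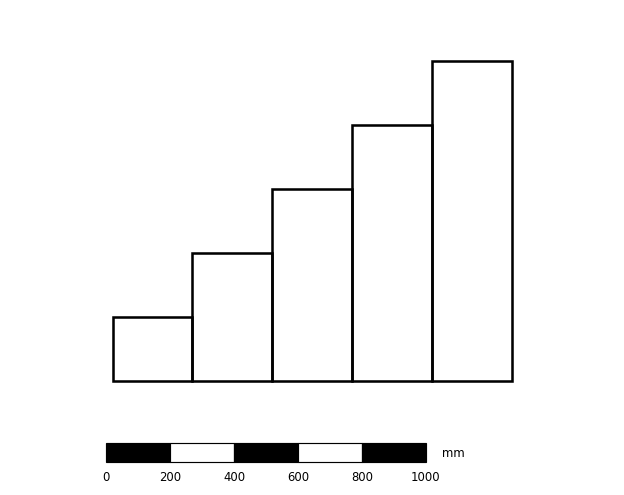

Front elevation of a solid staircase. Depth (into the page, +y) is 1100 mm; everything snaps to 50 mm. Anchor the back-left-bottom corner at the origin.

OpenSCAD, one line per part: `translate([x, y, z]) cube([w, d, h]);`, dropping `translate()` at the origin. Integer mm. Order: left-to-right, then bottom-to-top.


cube([250, 1100, 200]);
translate([250, 0, 0]) cube([250, 1100, 400]);
translate([500, 0, 0]) cube([250, 1100, 600]);
translate([750, 0, 0]) cube([250, 1100, 800]);
translate([1000, 0, 0]) cube([250, 1100, 1000]);


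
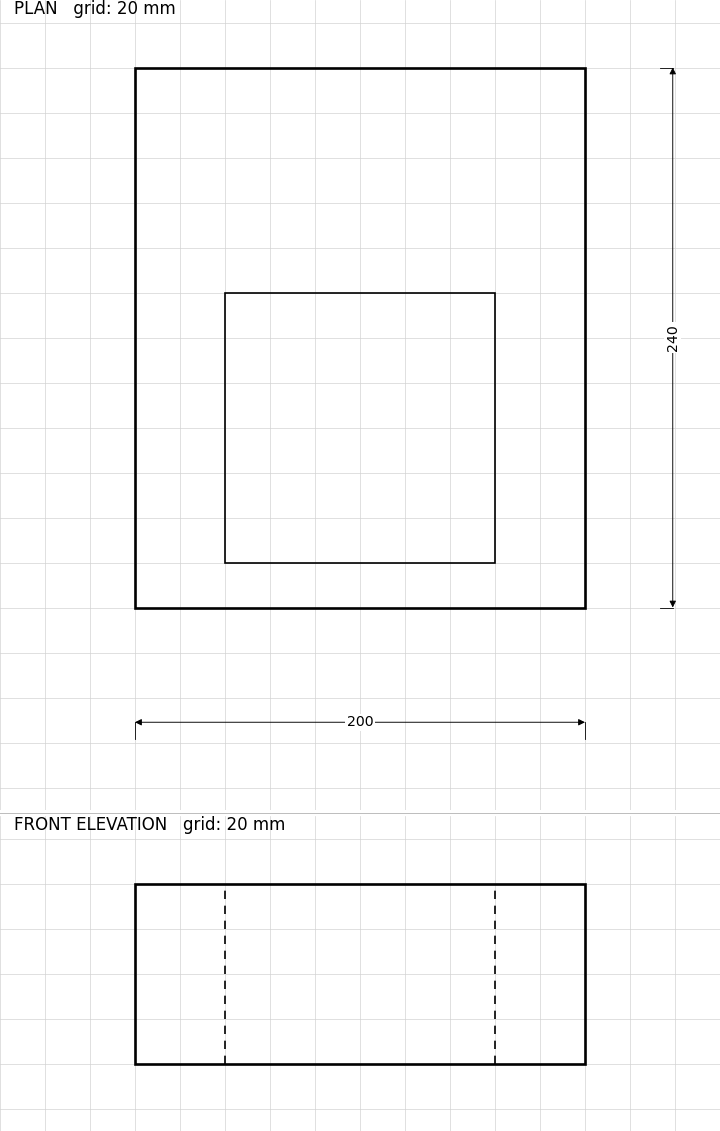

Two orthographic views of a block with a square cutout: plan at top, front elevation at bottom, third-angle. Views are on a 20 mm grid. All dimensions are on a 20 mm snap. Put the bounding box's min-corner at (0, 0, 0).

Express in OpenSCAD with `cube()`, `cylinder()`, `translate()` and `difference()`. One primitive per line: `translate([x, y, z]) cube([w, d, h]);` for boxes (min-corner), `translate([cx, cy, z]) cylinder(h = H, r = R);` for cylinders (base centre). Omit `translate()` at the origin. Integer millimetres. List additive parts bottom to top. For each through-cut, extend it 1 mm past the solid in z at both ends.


difference() {
  cube([200, 240, 80]);
  translate([40, 20, -1]) cube([120, 120, 82]);
}


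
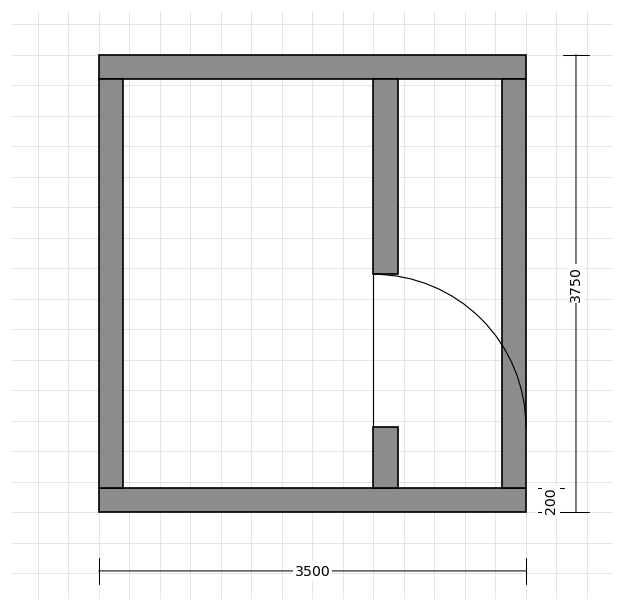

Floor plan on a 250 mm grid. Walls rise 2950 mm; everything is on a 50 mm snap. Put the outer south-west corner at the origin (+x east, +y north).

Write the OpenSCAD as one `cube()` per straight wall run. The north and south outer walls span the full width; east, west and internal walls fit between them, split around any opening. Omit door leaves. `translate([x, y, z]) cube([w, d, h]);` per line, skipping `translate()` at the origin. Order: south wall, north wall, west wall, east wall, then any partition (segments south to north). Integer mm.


cube([3500, 200, 2950]);
translate([0, 3550, 0]) cube([3500, 200, 2950]);
translate([0, 200, 0]) cube([200, 3350, 2950]);
translate([3300, 200, 0]) cube([200, 3350, 2950]);
translate([2250, 200, 0]) cube([200, 500, 2950]);
translate([2250, 1950, 0]) cube([200, 1600, 2950]);


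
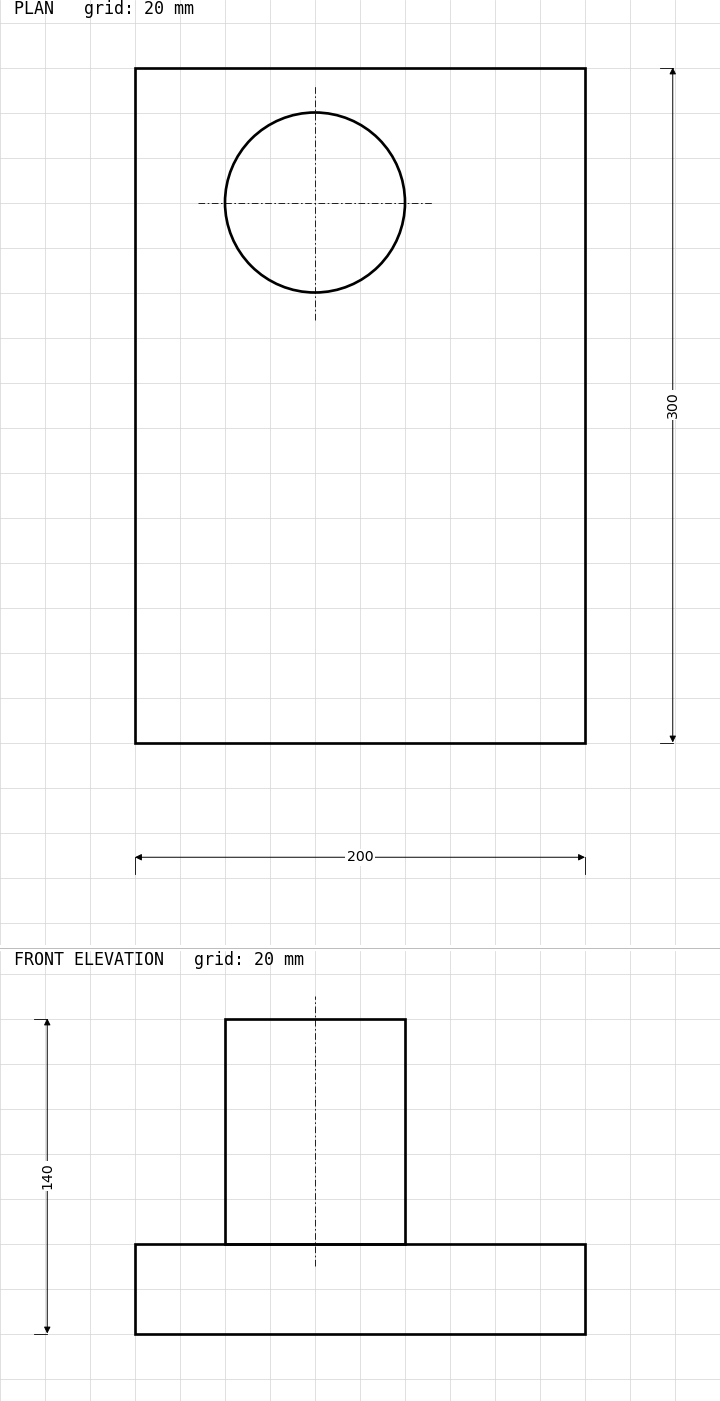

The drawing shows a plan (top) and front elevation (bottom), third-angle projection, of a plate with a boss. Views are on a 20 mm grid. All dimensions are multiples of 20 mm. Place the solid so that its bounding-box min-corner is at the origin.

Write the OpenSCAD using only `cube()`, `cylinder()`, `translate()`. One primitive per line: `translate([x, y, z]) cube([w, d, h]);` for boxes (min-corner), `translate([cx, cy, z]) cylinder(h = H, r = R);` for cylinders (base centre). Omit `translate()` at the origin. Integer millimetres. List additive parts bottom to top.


cube([200, 300, 40]);
translate([80, 240, 40]) cylinder(h = 100, r = 40);
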